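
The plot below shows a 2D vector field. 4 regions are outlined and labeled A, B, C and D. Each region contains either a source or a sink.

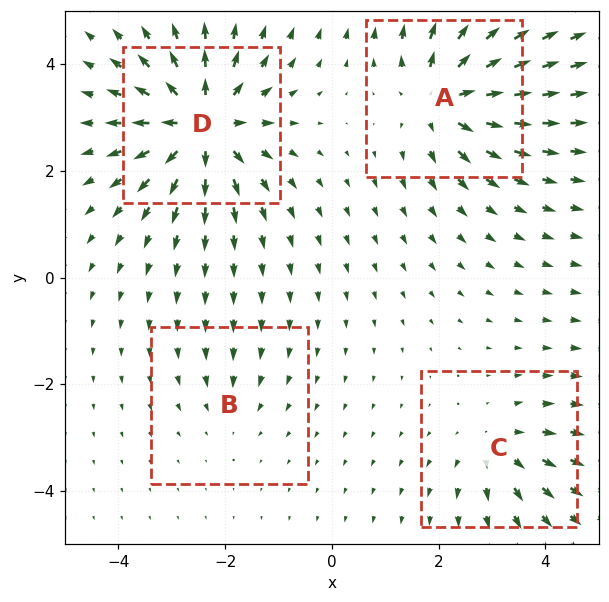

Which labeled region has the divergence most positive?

Divergence at each region's feature centre — A: about +6, B: about -2, C: about +4, D: about +8. Region D is most positive.

D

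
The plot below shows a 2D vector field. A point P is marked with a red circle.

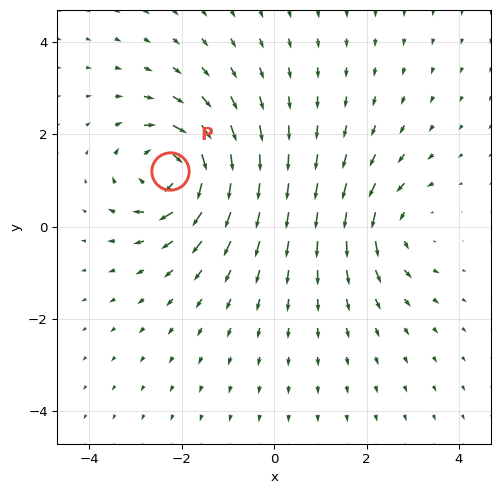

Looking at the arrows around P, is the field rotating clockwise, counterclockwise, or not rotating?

Near P at (-2.3, 1.2) the arrows circulate clockwise. The curl (z-component) there is about -6; negative curl means clockwise rotation.

clockwise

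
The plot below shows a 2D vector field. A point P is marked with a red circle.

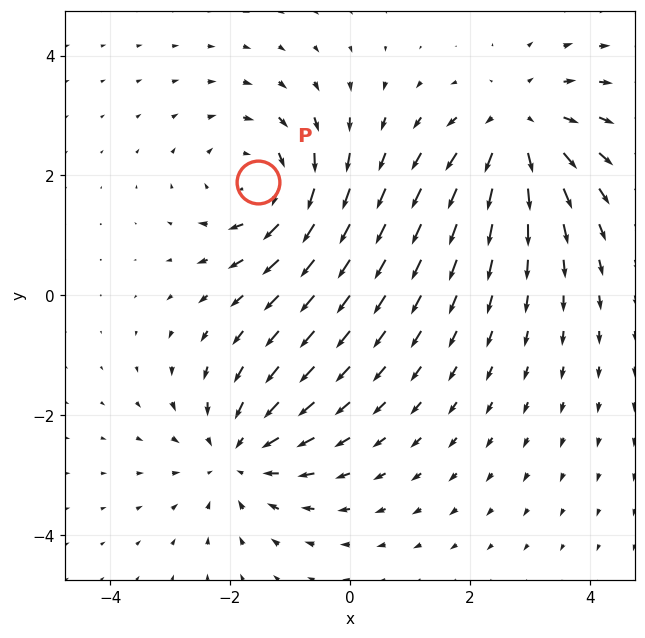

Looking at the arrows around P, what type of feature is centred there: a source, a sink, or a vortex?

At P (-1.5, 1.9) the arrows circulate clockwise. Divergence ≈0, curl about -4 — near-zero divergence with nonzero curl is a vortex.

vortex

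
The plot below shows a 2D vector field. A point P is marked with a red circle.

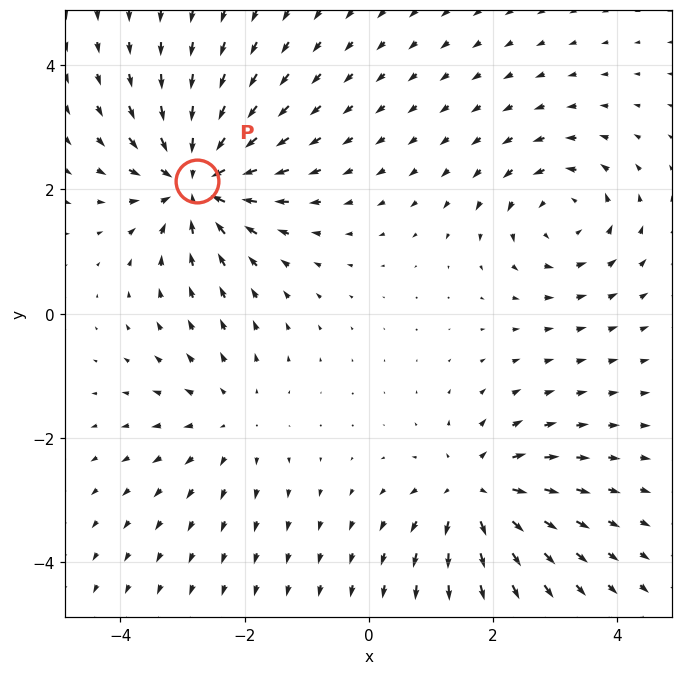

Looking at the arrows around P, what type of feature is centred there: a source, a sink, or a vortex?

At P (-2.8, 2.1) the arrows converge inward. Divergence about -7, curl ≈0 — negative divergence with near-zero curl is a sink.

sink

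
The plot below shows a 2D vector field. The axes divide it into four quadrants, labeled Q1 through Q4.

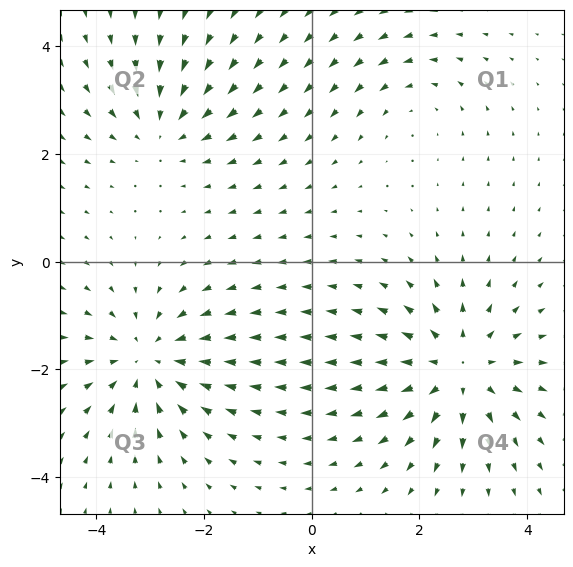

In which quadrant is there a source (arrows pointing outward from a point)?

The source sits at approximately (2.7, -2.0), which lies in quadrant Q4. The divergence there is about +5, positive as expected for a source.

Q4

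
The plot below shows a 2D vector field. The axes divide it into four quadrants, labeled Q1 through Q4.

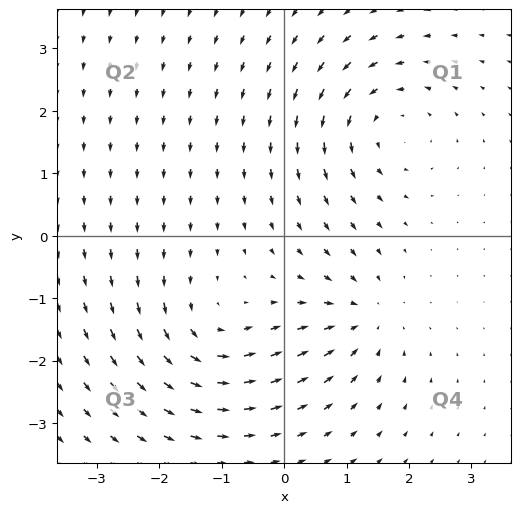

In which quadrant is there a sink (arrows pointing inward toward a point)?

Q4

The sink sits at approximately (1.3, -1.3), which lies in quadrant Q4. The divergence there is about -4, negative as expected for a sink.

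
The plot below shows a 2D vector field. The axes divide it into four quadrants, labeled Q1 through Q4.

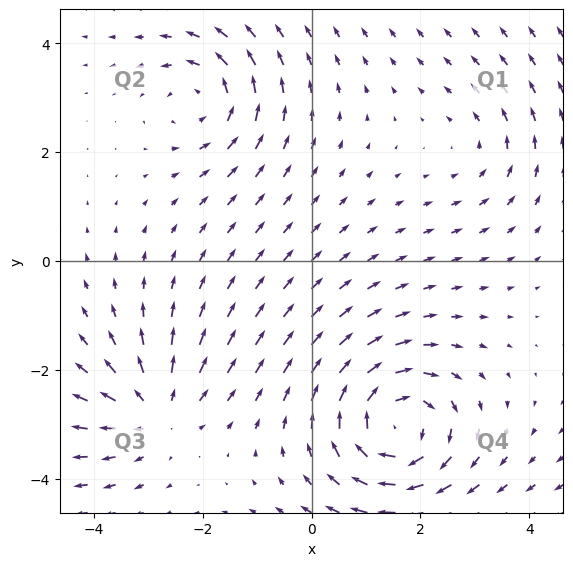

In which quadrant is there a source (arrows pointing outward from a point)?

The source sits at approximately (-2.9, -2.8), which lies in quadrant Q3. The divergence there is about +4, positive as expected for a source.

Q3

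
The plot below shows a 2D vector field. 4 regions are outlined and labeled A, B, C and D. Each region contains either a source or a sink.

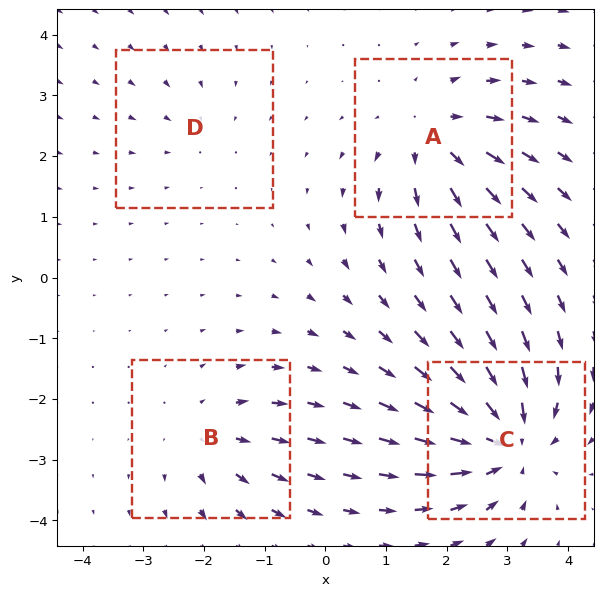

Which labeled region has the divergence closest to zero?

Divergence at each region's feature centre — A: about +5, B: about +4, C: about -7, D: about -2. Region D is closest to zero.

D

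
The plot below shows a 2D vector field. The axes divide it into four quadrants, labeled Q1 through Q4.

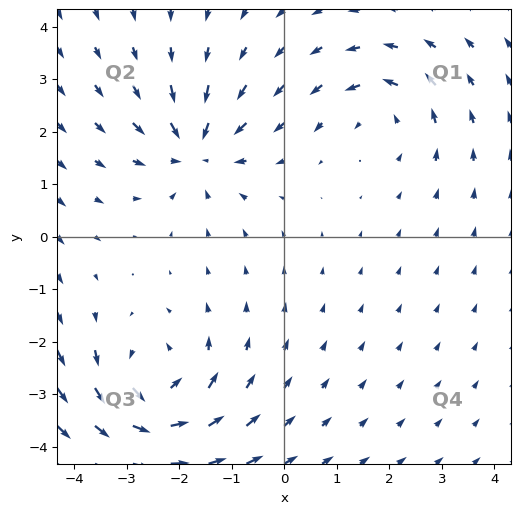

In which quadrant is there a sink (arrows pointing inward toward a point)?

Q2

The sink sits at approximately (-1.7, 1.7), which lies in quadrant Q2. The divergence there is about -4, negative as expected for a sink.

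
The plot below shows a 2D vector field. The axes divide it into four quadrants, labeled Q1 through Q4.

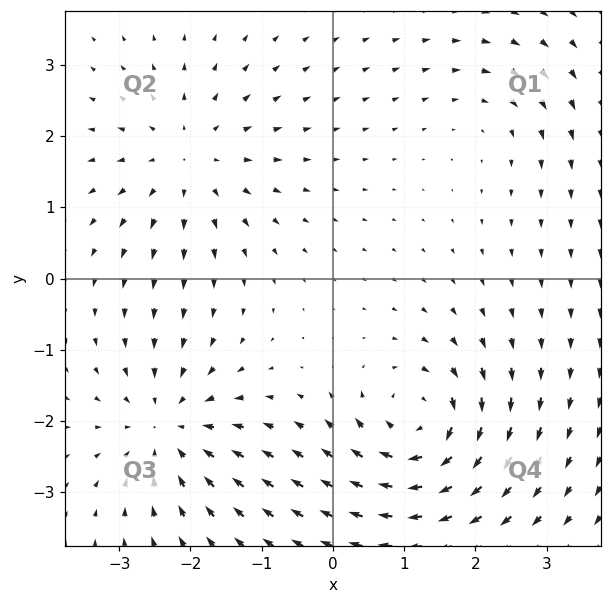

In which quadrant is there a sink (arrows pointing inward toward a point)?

Q3

The sink sits at approximately (-2.3, -2.1), which lies in quadrant Q3. The divergence there is about -5, negative as expected for a sink.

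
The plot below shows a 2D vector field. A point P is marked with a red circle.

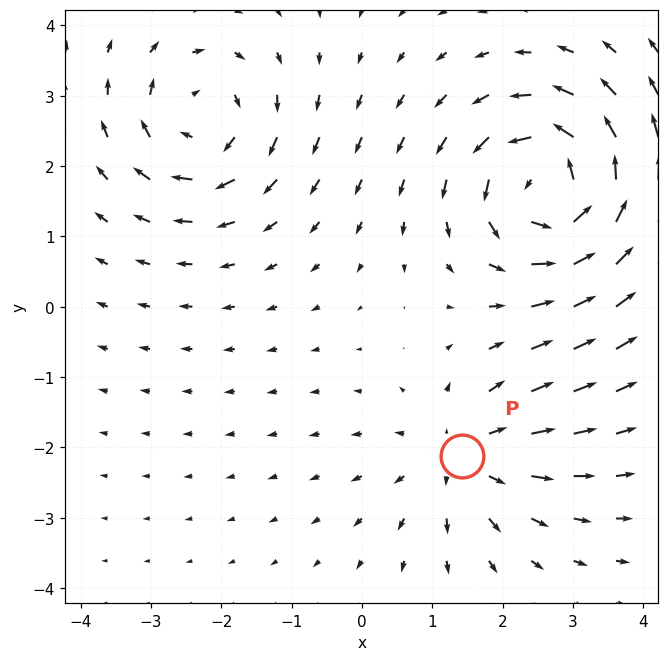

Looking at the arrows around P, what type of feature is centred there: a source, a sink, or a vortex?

At P (1.4, -2.1) the arrows spread outward. Divergence about +3, curl ≈0 — positive divergence with near-zero curl is a source.

source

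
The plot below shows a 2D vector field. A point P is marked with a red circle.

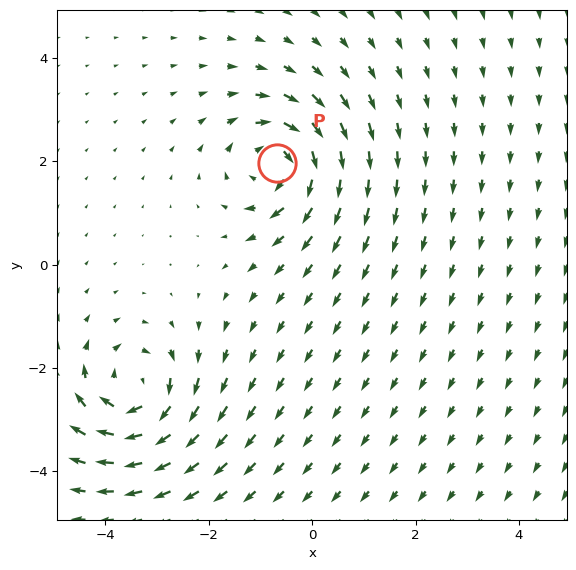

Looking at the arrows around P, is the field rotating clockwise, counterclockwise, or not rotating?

Near P at (-0.7, 2.0) the arrows circulate clockwise. The curl (z-component) there is about -7; negative curl means clockwise rotation.

clockwise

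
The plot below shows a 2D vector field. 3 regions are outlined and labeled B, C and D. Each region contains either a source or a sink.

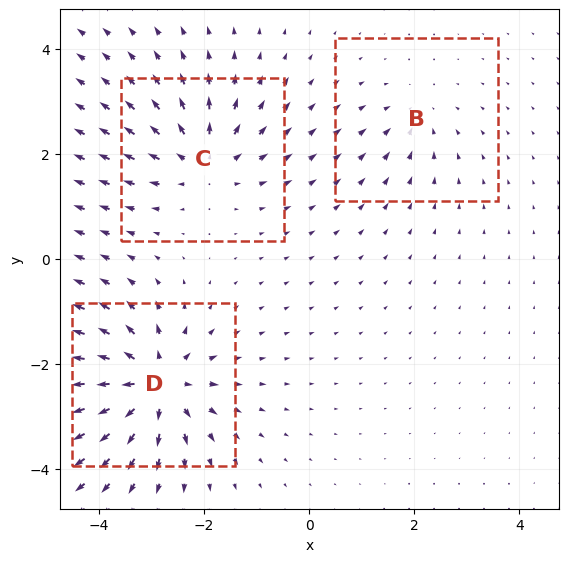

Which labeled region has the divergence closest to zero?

Divergence at each region's feature centre — B: about -2, C: about +4, D: about +6. Region B is closest to zero.

B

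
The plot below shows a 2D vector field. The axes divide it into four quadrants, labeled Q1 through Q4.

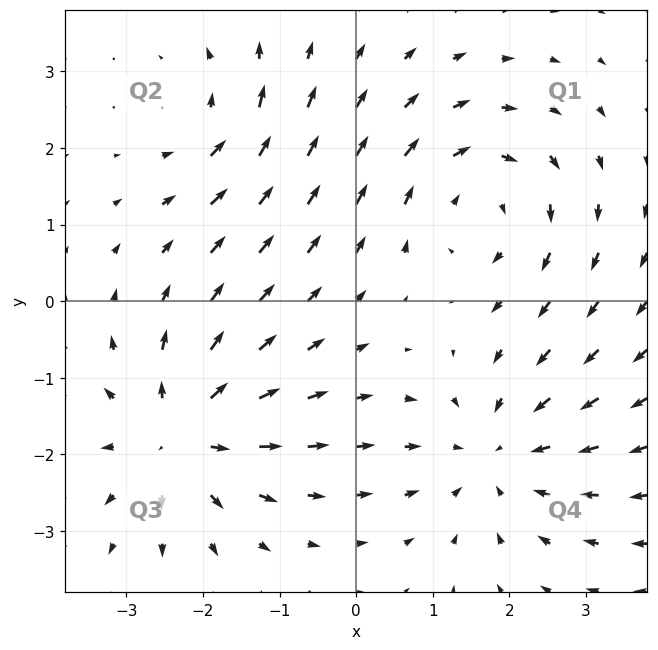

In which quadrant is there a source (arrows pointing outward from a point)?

The source sits at approximately (-2.3, -1.7), which lies in quadrant Q3. The divergence there is about +6, positive as expected for a source.

Q3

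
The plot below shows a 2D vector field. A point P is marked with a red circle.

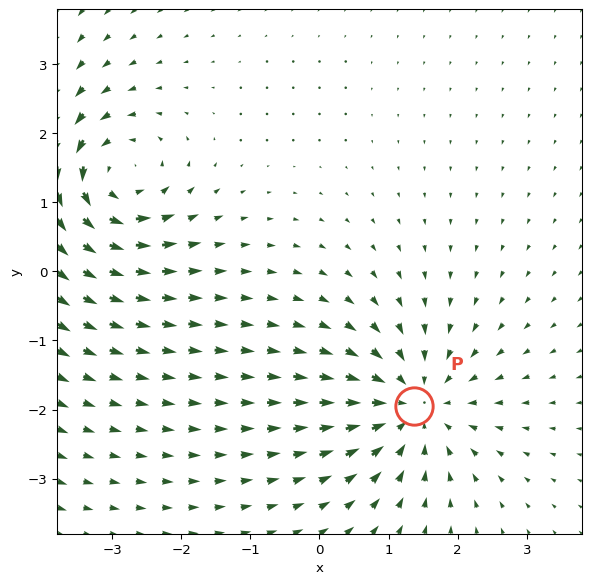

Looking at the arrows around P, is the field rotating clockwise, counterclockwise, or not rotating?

not rotating

Near P at (1.4, -1.9) the arrows show no circulation. The curl there is ≈0.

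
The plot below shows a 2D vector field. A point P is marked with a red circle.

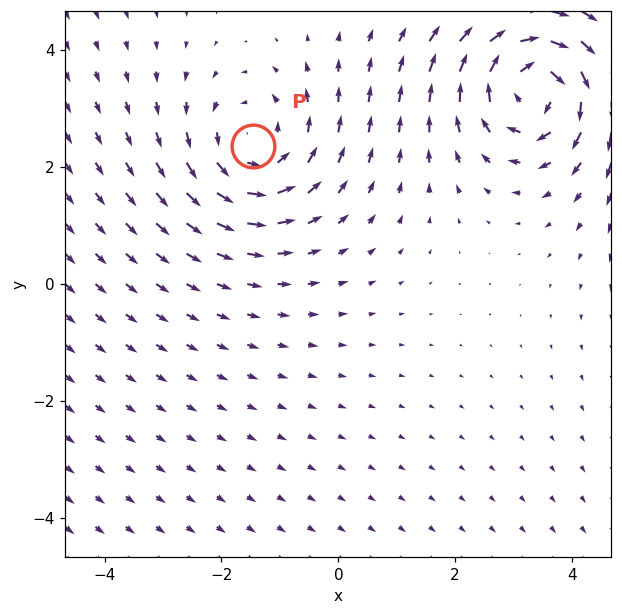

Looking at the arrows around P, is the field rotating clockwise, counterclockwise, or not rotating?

counterclockwise

Near P at (-1.5, 2.4) the arrows circulate counterclockwise. The curl (z-component) there is about +3; positive curl means counterclockwise rotation.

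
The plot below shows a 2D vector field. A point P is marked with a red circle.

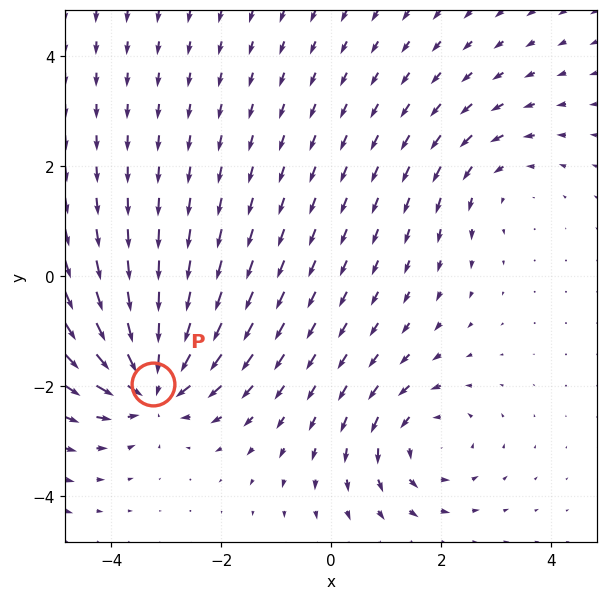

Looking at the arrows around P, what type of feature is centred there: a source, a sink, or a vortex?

sink

At P (-3.2, -2.0) the arrows converge inward. Divergence about -6, curl ≈0 — negative divergence with near-zero curl is a sink.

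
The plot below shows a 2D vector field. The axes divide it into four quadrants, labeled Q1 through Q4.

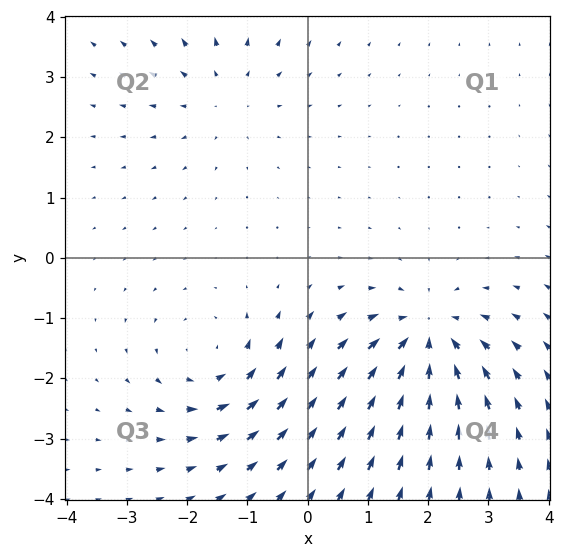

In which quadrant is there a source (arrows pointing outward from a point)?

The source sits at approximately (-1.4, 2.7), which lies in quadrant Q2. The divergence there is about +2, positive as expected for a source.

Q2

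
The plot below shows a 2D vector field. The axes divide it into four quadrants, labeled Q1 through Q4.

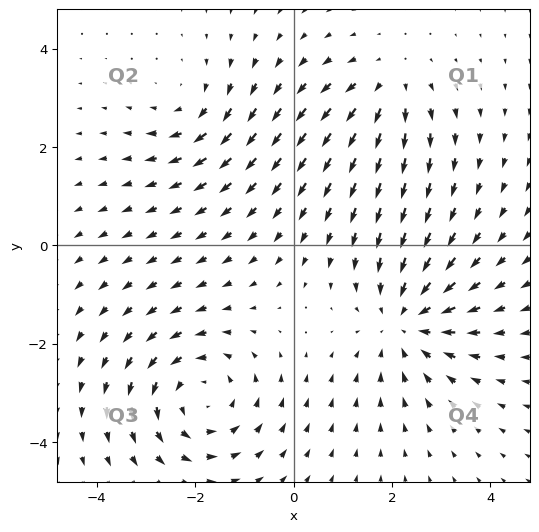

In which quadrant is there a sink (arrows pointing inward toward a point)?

The sink sits at approximately (2.3, -1.5), which lies in quadrant Q4. The divergence there is about -3, negative as expected for a sink.

Q4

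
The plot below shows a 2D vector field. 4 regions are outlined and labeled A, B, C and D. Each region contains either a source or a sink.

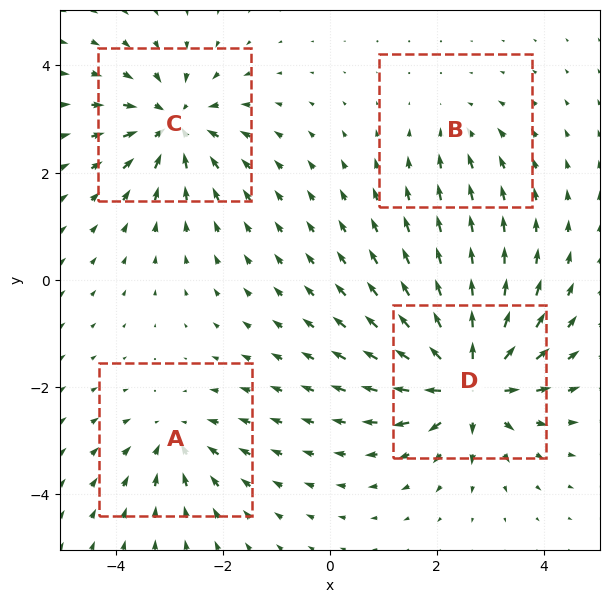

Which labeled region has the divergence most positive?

Divergence at each region's feature centre — A: about -4, B: about -3, C: about -6, D: about +8. Region D is most positive.

D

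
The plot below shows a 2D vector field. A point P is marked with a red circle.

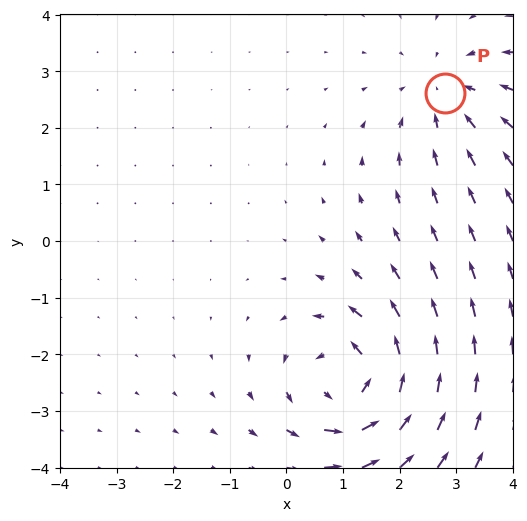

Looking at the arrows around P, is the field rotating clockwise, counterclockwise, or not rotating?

Near P at (2.8, 2.6) the arrows show no circulation. The curl there is ≈0.

not rotating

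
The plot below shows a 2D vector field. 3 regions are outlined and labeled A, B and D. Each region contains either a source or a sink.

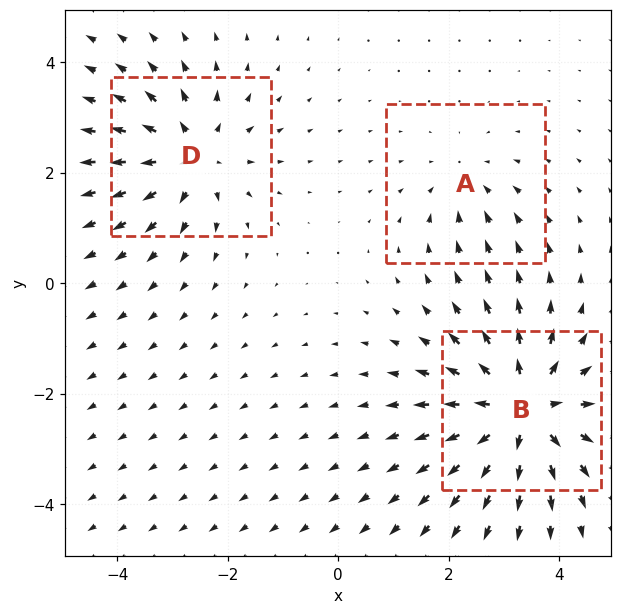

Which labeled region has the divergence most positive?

B

Divergence at each region's feature centre — A: about -2, B: about +5, D: about +4. Region B is most positive.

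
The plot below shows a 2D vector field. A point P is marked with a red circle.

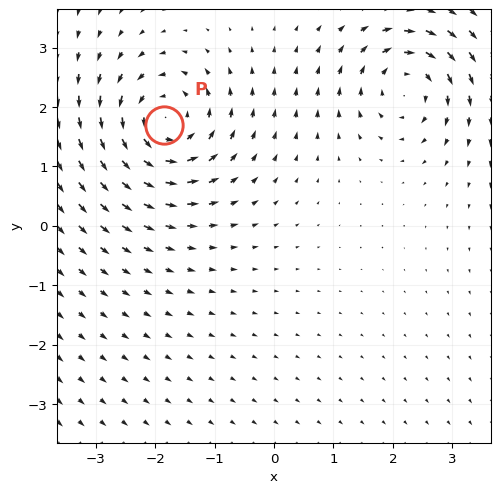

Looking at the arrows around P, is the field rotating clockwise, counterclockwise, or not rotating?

counterclockwise

Near P at (-1.9, 1.7) the arrows circulate counterclockwise. The curl (z-component) there is about +4; positive curl means counterclockwise rotation.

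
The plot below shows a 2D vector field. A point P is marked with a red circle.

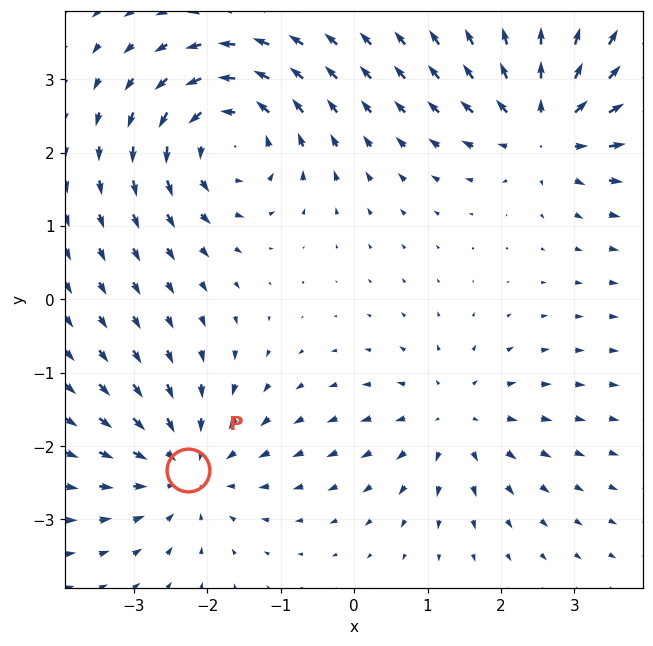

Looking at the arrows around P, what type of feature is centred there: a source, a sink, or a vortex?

sink

At P (-2.3, -2.3) the arrows converge inward. Divergence about -4, curl ≈0 — negative divergence with near-zero curl is a sink.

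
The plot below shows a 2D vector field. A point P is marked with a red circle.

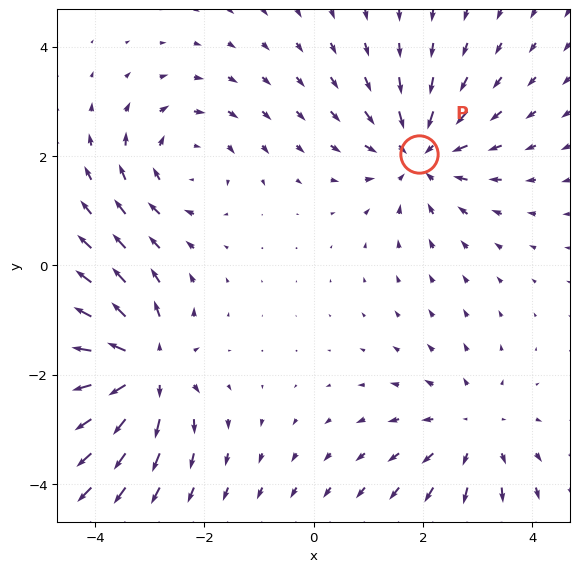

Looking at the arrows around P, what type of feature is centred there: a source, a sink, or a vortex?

sink

At P (1.9, 2.0) the arrows converge inward. Divergence about -5, curl ≈0 — negative divergence with near-zero curl is a sink.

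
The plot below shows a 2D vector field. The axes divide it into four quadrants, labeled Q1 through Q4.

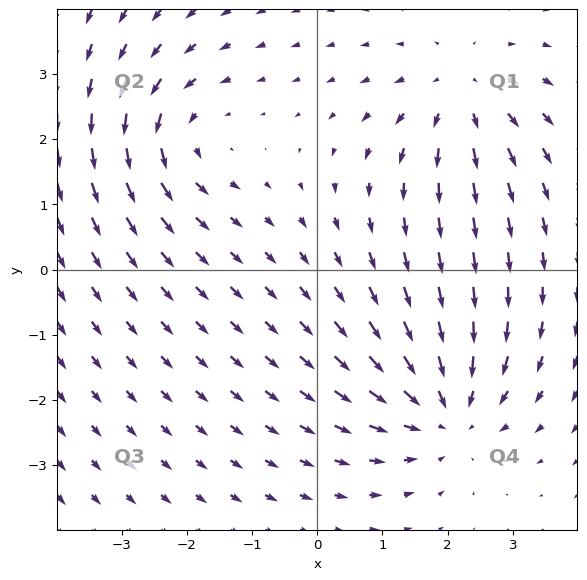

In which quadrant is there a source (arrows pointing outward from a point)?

Q1

The source sits at approximately (2.2, 2.7), which lies in quadrant Q1. The divergence there is about +4, positive as expected for a source.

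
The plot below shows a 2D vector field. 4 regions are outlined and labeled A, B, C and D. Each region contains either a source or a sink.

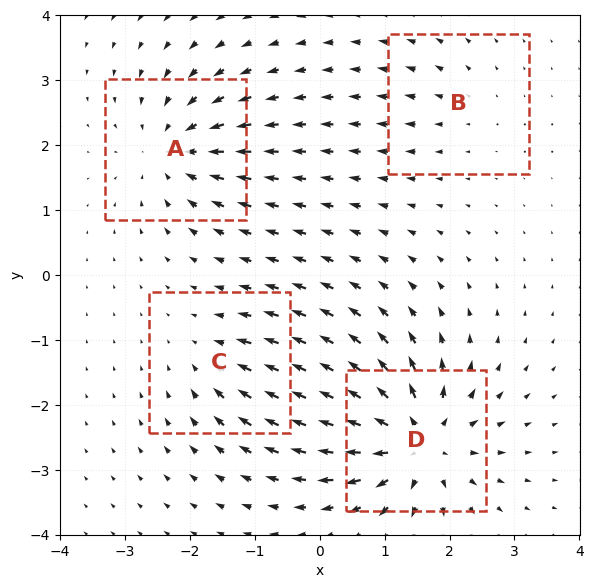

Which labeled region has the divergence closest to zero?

B

Divergence at each region's feature centre — A: about -6, B: about +2, C: about -4, D: about +9. Region B is closest to zero.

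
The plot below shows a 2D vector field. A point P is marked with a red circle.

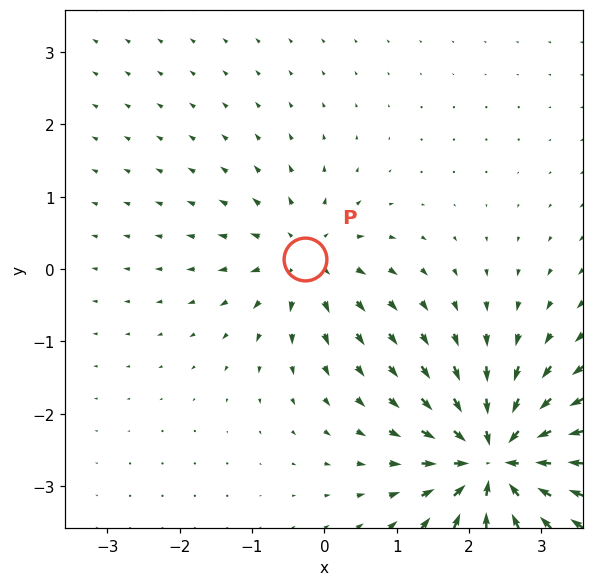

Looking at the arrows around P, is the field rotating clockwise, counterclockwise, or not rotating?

not rotating

Near P at (-0.3, 0.1) the arrows show no circulation. The curl there is ≈0.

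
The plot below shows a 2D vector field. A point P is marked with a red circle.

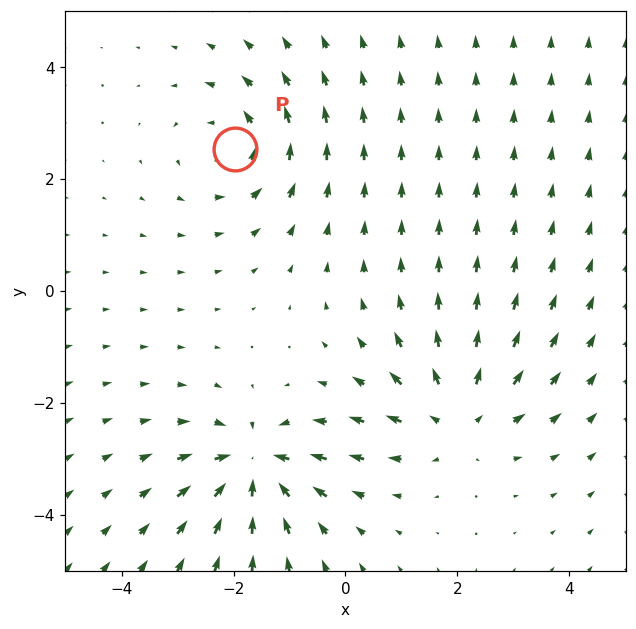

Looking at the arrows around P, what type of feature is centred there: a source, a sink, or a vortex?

vortex

At P (-2.0, 2.5) the arrows circulate counterclockwise. Divergence ≈0, curl about +3 — near-zero divergence with nonzero curl is a vortex.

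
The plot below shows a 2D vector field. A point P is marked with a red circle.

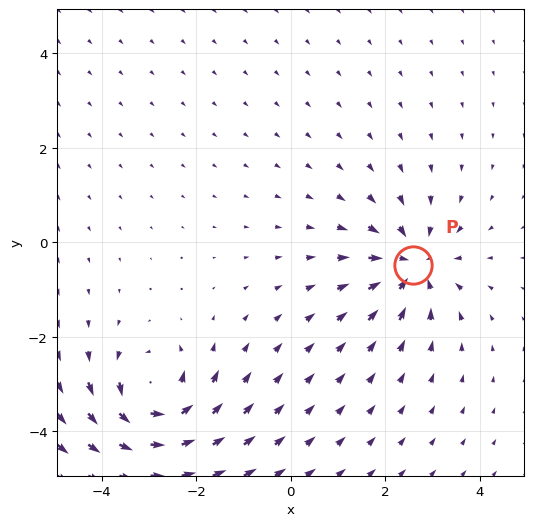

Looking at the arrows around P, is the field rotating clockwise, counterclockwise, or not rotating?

Near P at (2.6, -0.5) the arrows show no circulation. The curl there is ≈0.

not rotating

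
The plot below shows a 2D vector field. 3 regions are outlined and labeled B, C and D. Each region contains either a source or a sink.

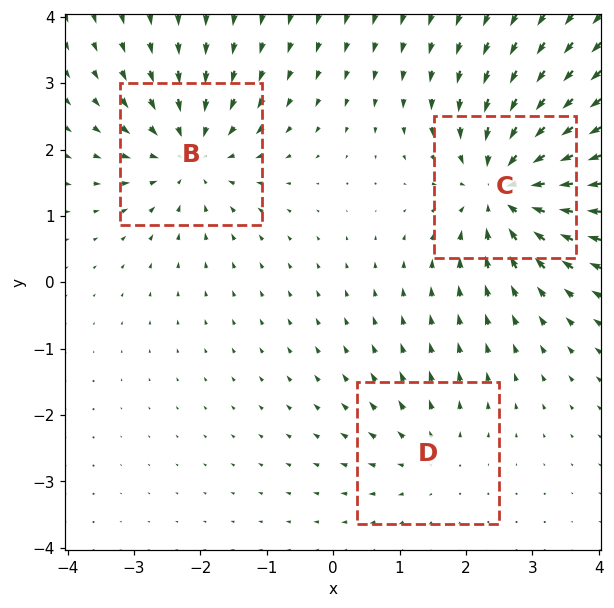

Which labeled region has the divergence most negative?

Divergence at each region's feature centre — B: about -4, C: about -5, D: about +2. Region C is most negative.

C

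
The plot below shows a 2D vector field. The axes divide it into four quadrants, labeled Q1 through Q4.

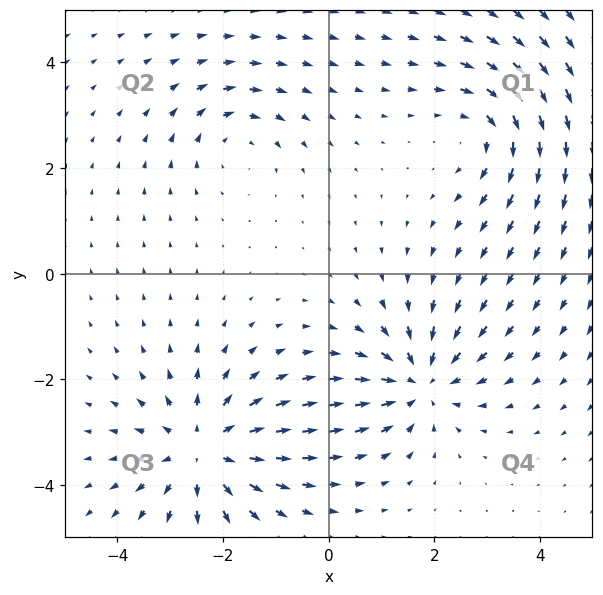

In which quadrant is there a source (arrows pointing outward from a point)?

The source sits at approximately (-2.4, -3.3), which lies in quadrant Q3. The divergence there is about +5, positive as expected for a source.

Q3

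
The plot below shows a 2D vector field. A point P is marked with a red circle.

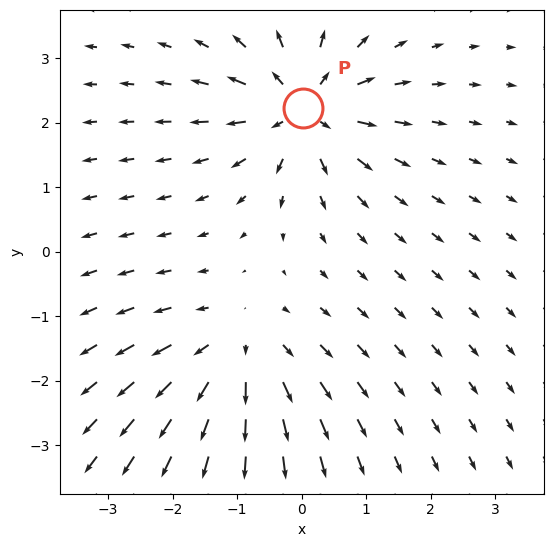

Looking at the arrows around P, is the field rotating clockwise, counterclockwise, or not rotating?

not rotating

Near P at (0.0, 2.2) the arrows show no circulation. The curl there is ≈0.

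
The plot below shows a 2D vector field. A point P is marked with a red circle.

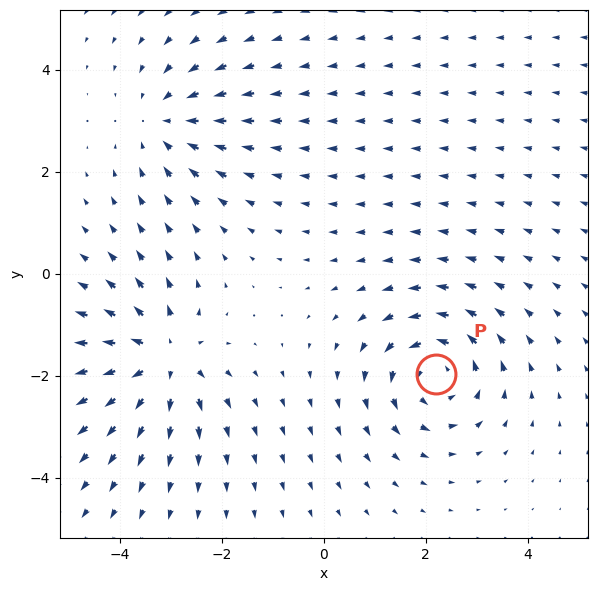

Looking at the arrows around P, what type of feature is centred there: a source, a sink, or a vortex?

vortex

At P (2.2, -2.0) the arrows circulate counterclockwise. Divergence ≈0, curl about +5 — near-zero divergence with nonzero curl is a vortex.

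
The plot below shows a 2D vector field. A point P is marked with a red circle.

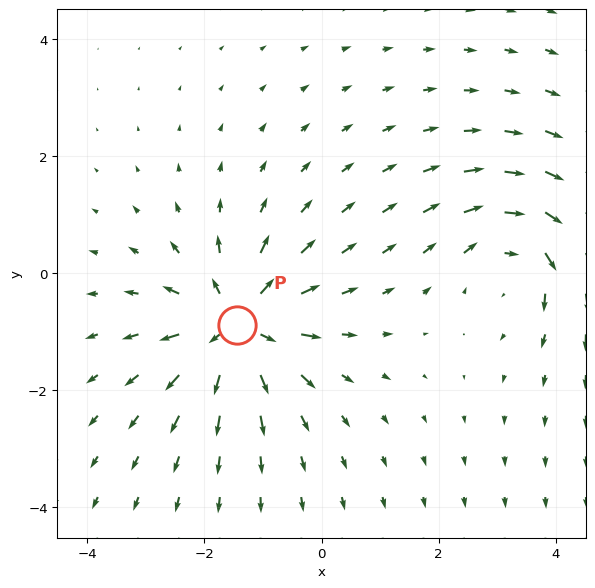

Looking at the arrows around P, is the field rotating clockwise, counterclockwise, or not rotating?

Near P at (-1.4, -0.9) the arrows show no circulation. The curl there is ≈0.

not rotating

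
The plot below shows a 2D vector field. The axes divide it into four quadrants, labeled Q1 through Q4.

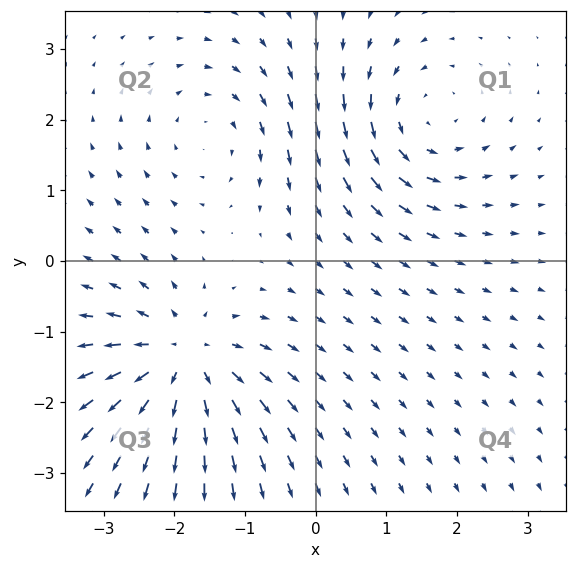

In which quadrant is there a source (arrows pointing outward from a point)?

The source sits at approximately (-1.9, -1.4), which lies in quadrant Q3. The divergence there is about +6, positive as expected for a source.

Q3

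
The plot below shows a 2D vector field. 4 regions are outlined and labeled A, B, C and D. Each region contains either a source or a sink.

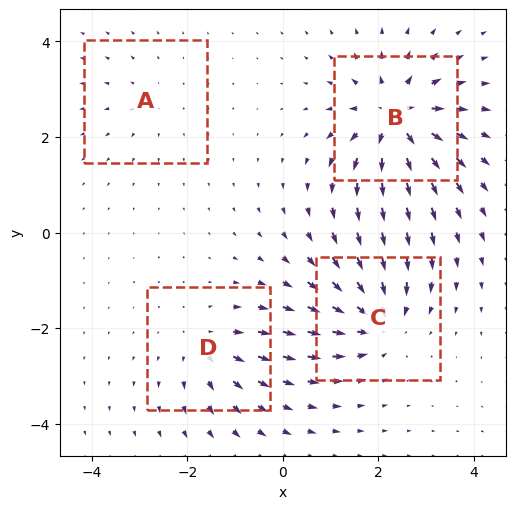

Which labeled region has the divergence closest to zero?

Divergence at each region's feature centre — A: about +2, B: about +8, C: about -6, D: about +4. Region A is closest to zero.

A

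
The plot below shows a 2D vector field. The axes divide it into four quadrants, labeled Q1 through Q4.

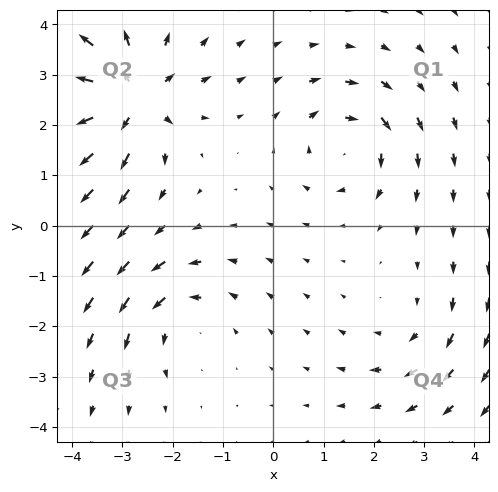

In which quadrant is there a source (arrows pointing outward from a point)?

Q2

The source sits at approximately (-2.8, 2.5), which lies in quadrant Q2. The divergence there is about +6, positive as expected for a source.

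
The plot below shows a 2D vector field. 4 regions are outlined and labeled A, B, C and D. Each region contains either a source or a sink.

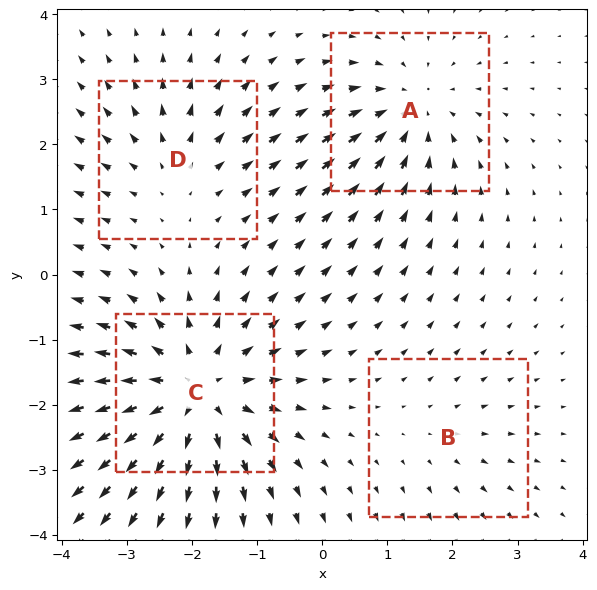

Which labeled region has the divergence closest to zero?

Divergence at each region's feature centre — A: about -4, B: about +2, C: about +7, D: about +3. Region B is closest to zero.

B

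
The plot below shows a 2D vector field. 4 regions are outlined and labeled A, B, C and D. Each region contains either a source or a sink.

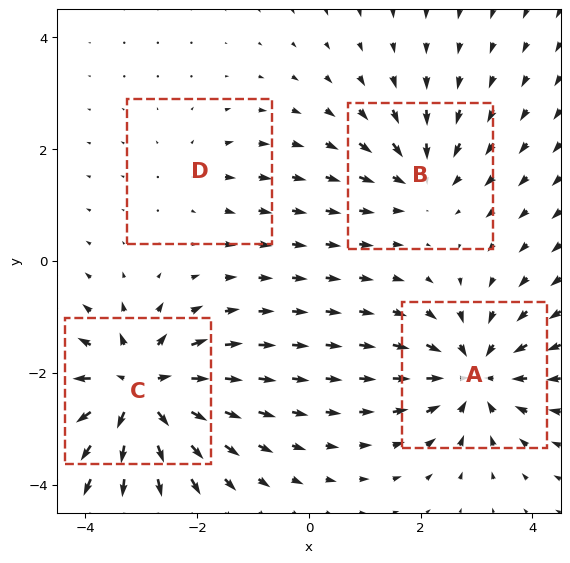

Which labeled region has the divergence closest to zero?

D

Divergence at each region's feature centre — A: about -6, B: about -4, C: about +7, D: about +2. Region D is closest to zero.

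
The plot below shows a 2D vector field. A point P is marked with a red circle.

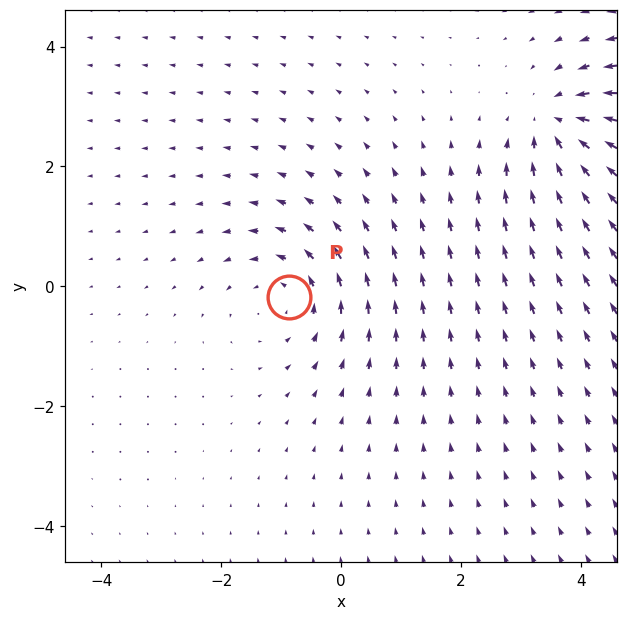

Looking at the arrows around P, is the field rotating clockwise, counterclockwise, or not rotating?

Near P at (-0.9, -0.2) the arrows circulate counterclockwise. The curl (z-component) there is about +3; positive curl means counterclockwise rotation.

counterclockwise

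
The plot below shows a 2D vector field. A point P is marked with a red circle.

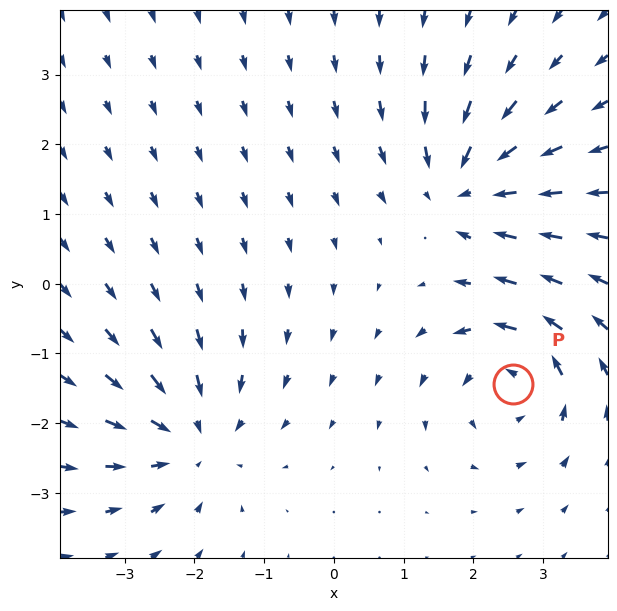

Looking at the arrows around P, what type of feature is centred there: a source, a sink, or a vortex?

At P (2.6, -1.4) the arrows circulate counterclockwise. Divergence ≈0, curl about +5 — near-zero divergence with nonzero curl is a vortex.

vortex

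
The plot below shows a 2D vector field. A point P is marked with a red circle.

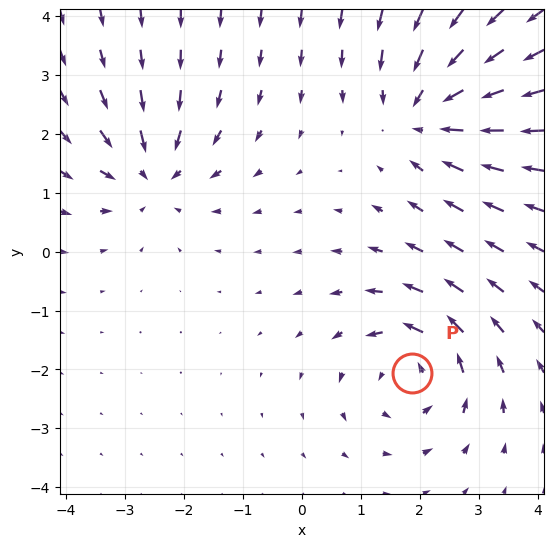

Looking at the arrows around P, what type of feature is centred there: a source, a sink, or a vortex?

At P (1.9, -2.1) the arrows circulate counterclockwise. Divergence ≈0, curl about +4 — near-zero divergence with nonzero curl is a vortex.

vortex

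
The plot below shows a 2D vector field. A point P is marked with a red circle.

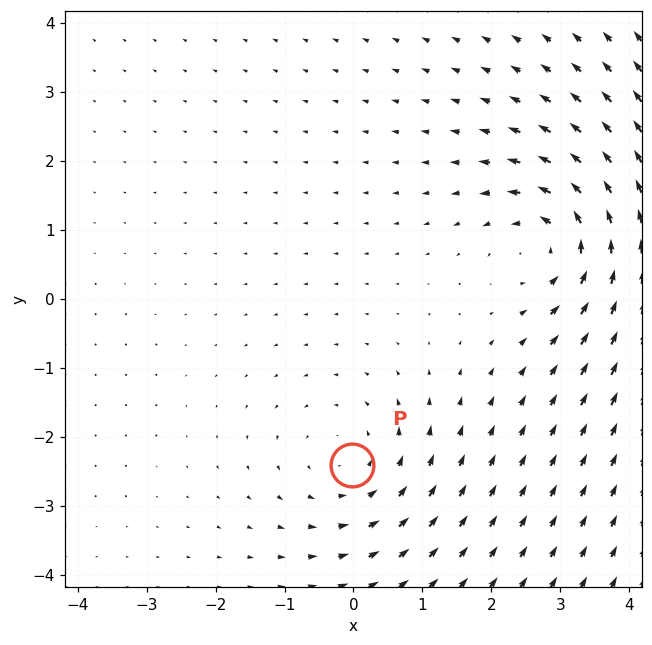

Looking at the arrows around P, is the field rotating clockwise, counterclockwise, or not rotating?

Near P at (-0.0, -2.4) the arrows circulate counterclockwise. The curl (z-component) there is about +3; positive curl means counterclockwise rotation.

counterclockwise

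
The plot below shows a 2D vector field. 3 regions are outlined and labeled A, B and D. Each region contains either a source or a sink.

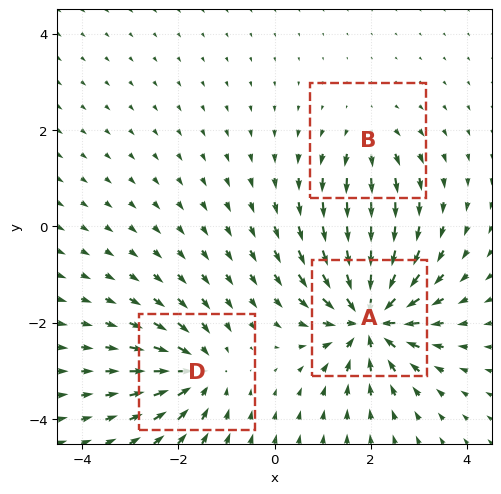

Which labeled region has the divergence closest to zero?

Divergence at each region's feature centre — A: about -6, B: about +2, D: about -4. Region B is closest to zero.

B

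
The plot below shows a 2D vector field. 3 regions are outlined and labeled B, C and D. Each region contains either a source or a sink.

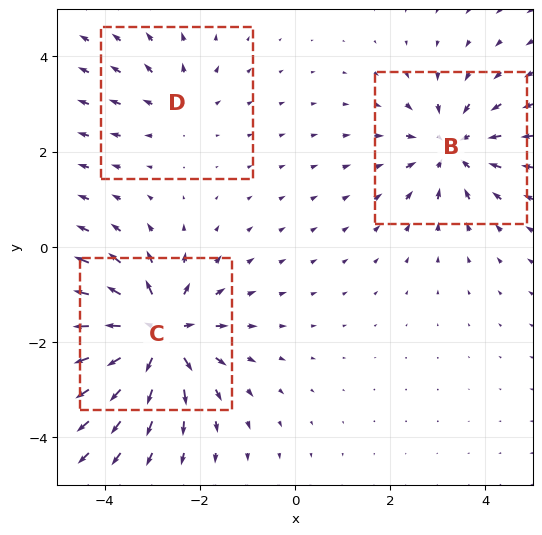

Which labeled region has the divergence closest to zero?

Divergence at each region's feature centre — B: about -4, C: about +6, D: about +2. Region D is closest to zero.

D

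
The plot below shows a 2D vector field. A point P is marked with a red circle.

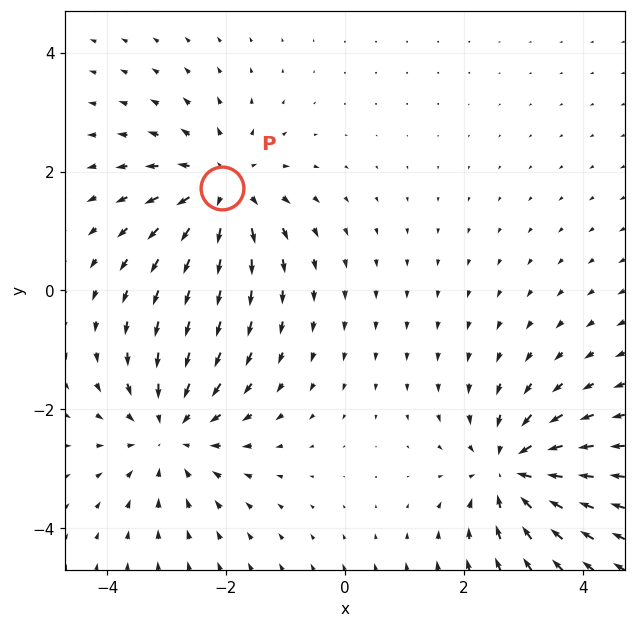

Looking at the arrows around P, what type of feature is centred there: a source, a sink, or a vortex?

At P (-2.1, 1.7) the arrows spread outward. Divergence about +4, curl ≈0 — positive divergence with near-zero curl is a source.

source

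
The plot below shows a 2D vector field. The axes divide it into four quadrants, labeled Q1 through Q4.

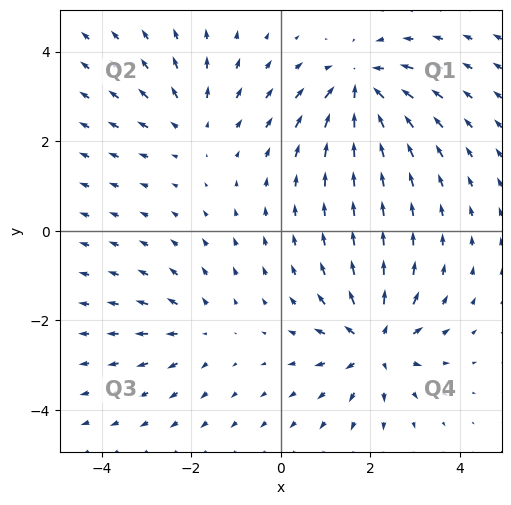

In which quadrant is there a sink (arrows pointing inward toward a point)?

The sink sits at approximately (1.8, 3.2), which lies in quadrant Q1. The divergence there is about -6, negative as expected for a sink.

Q1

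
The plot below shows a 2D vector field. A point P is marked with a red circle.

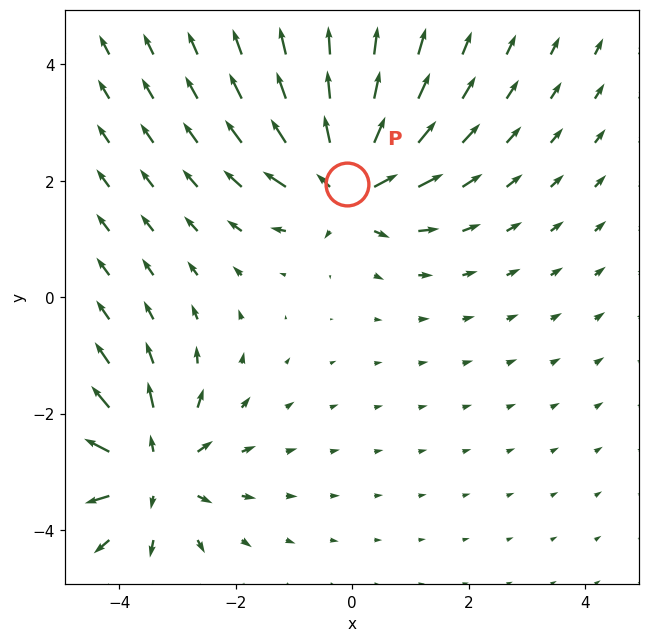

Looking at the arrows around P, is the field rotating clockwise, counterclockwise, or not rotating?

not rotating

Near P at (-0.1, 1.9) the arrows show no circulation. The curl there is ≈0.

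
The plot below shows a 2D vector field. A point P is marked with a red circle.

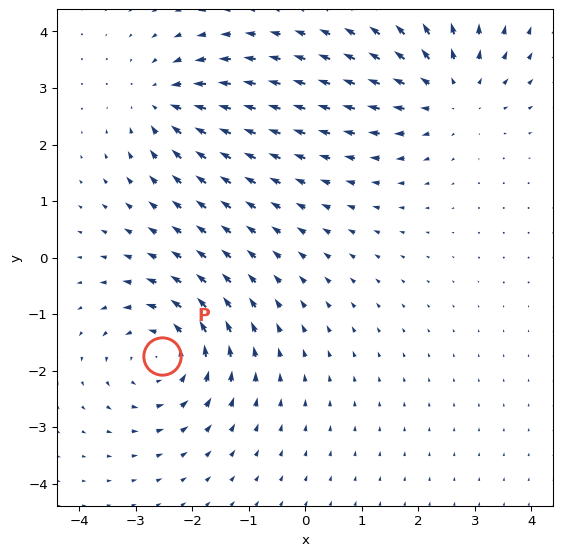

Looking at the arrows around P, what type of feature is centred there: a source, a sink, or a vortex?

vortex

At P (-2.5, -1.7) the arrows circulate counterclockwise. Divergence ≈0, curl about +4 — near-zero divergence with nonzero curl is a vortex.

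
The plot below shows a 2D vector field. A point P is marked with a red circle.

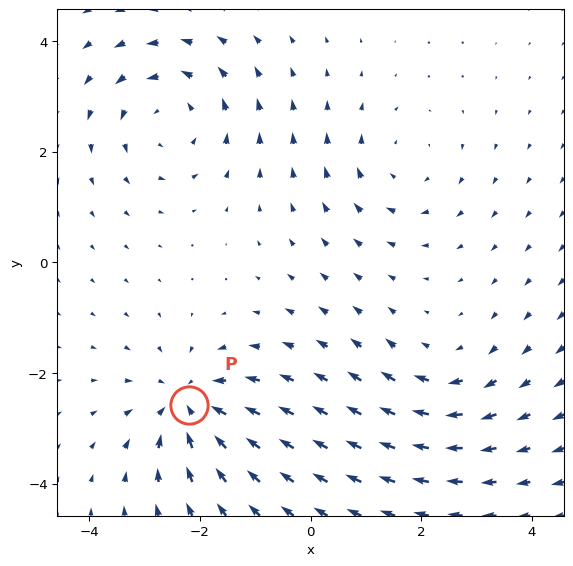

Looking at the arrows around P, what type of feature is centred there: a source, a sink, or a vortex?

At P (-2.2, -2.6) the arrows converge inward. Divergence about -4, curl ≈0 — negative divergence with near-zero curl is a sink.

sink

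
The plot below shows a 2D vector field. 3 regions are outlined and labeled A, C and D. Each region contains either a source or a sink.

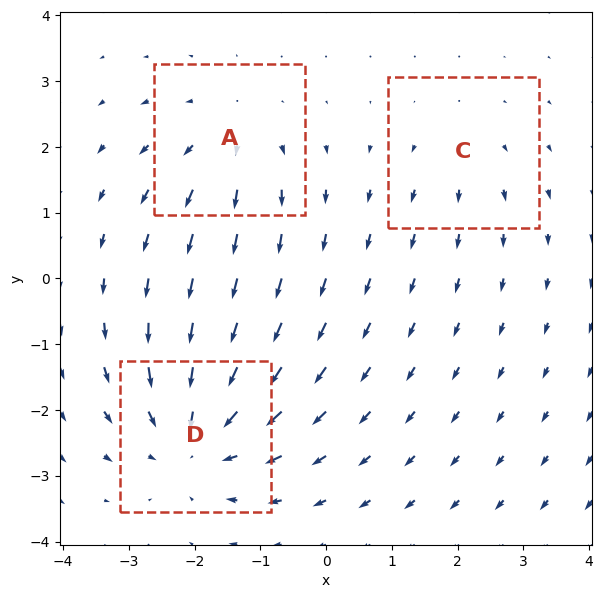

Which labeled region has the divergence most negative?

D

Divergence at each region's feature centre — A: about +3, C: about +2, D: about -4. Region D is most negative.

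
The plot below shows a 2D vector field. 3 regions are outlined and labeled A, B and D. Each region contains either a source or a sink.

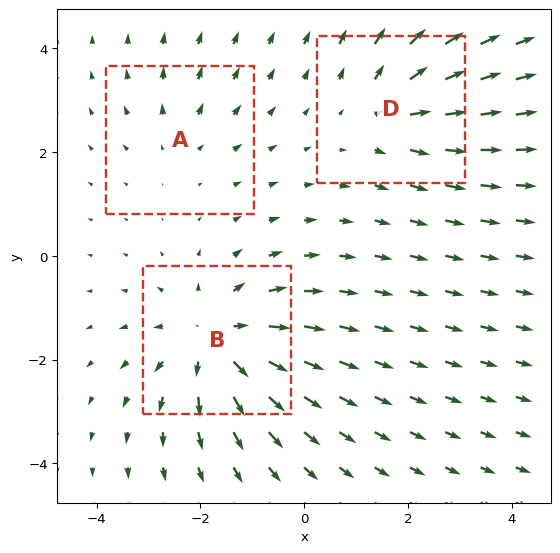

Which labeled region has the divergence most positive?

B

Divergence at each region's feature centre — A: about +2, B: about +4, D: about +3. Region B is most positive.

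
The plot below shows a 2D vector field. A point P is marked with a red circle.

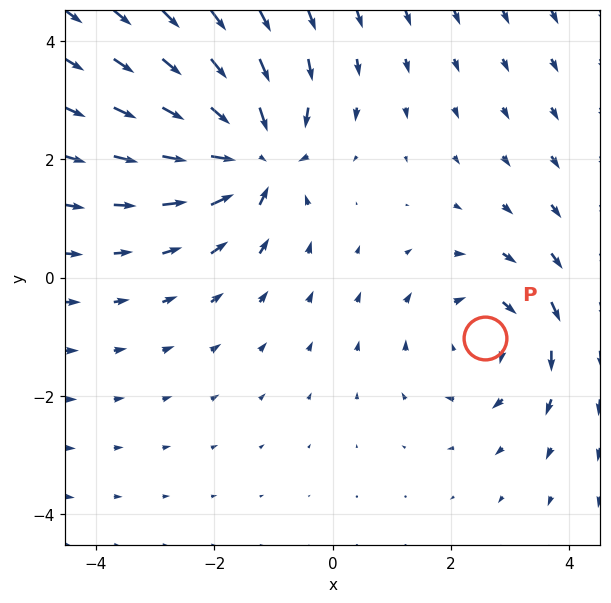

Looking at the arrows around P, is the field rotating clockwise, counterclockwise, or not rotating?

Near P at (2.6, -1.0) the arrows circulate clockwise. The curl (z-component) there is about -3; negative curl means clockwise rotation.

clockwise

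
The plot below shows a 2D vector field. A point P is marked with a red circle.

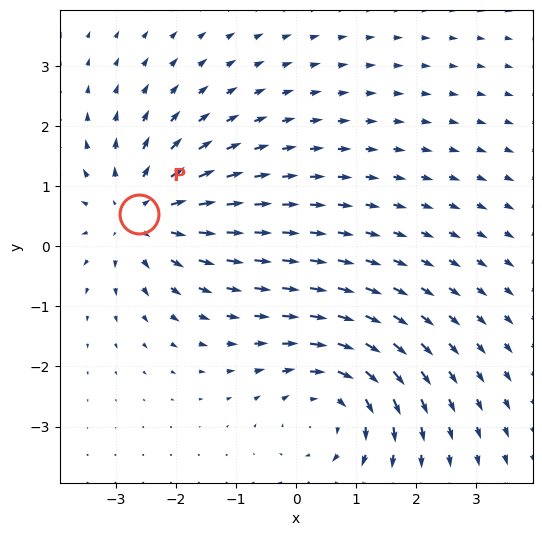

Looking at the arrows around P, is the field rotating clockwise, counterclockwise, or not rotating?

not rotating

Near P at (-2.6, 0.5) the arrows show no circulation. The curl there is ≈0.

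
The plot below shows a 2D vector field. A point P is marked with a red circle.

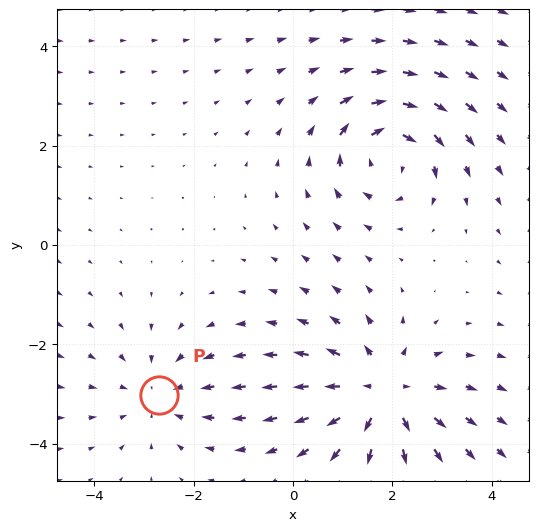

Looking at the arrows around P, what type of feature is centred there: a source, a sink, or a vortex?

sink

At P (-2.7, -3.0) the arrows converge inward. Divergence about -2, curl ≈0 — negative divergence with near-zero curl is a sink.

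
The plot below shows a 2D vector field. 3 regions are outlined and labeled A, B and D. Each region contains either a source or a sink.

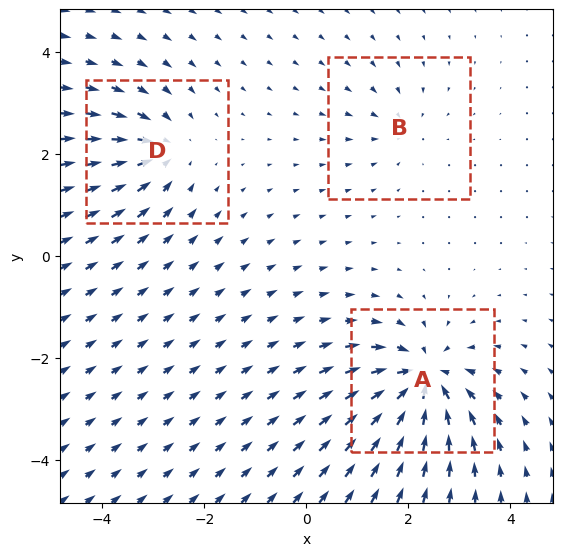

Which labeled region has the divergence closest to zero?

Divergence at each region's feature centre — A: about -7, B: about -3, D: about -4. Region B is closest to zero.

B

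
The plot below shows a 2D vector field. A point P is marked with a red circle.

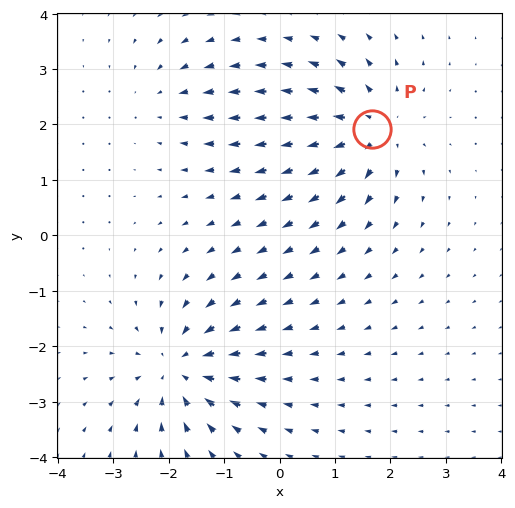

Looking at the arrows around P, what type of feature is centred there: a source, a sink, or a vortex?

source

At P (1.7, 1.9) the arrows spread outward. Divergence about +5, curl ≈0 — positive divergence with near-zero curl is a source.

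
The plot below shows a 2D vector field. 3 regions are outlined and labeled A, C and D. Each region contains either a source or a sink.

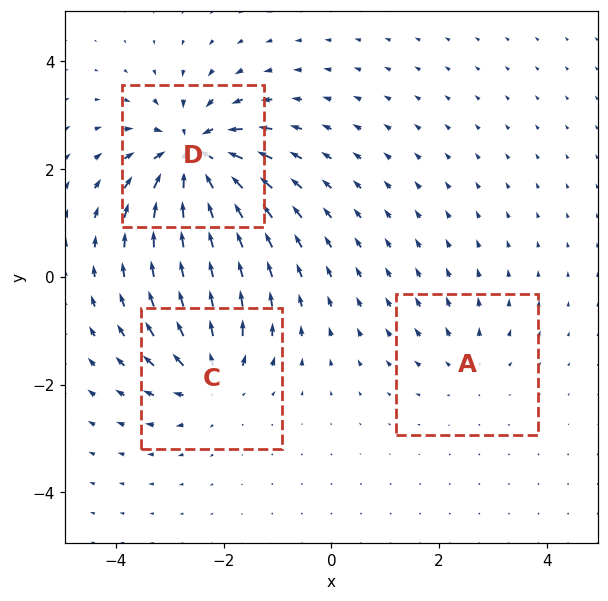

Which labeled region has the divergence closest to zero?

Divergence at each region's feature centre — A: about +2, C: about +4, D: about -7. Region A is closest to zero.

A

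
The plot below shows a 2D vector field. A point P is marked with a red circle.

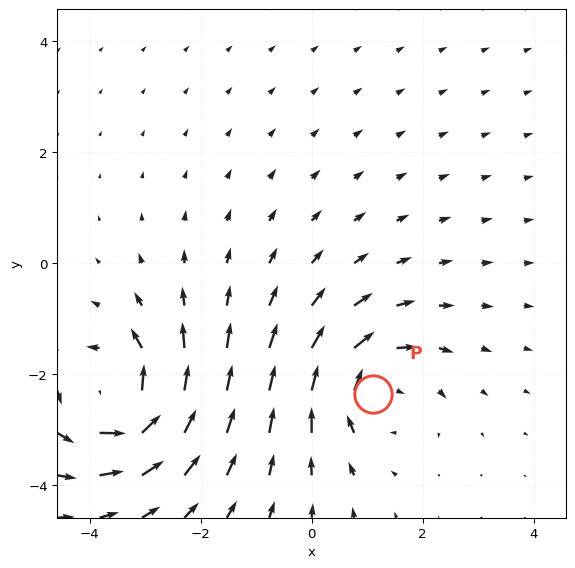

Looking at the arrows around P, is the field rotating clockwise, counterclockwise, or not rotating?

clockwise

Near P at (1.1, -2.4) the arrows circulate clockwise. The curl (z-component) there is about -4; negative curl means clockwise rotation.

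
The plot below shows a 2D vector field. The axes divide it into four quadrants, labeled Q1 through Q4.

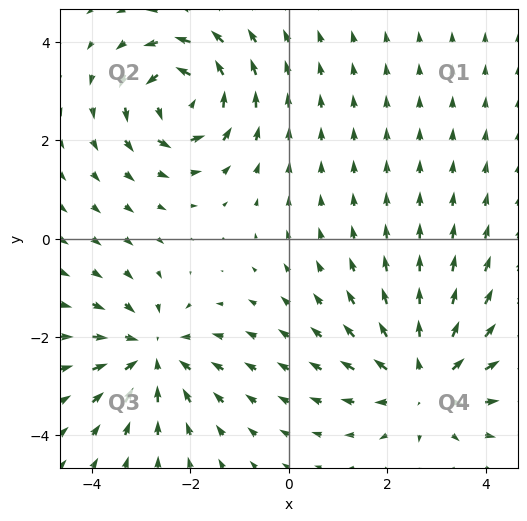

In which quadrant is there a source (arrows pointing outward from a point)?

Q4

The source sits at approximately (2.8, -2.9), which lies in quadrant Q4. The divergence there is about +4, positive as expected for a source.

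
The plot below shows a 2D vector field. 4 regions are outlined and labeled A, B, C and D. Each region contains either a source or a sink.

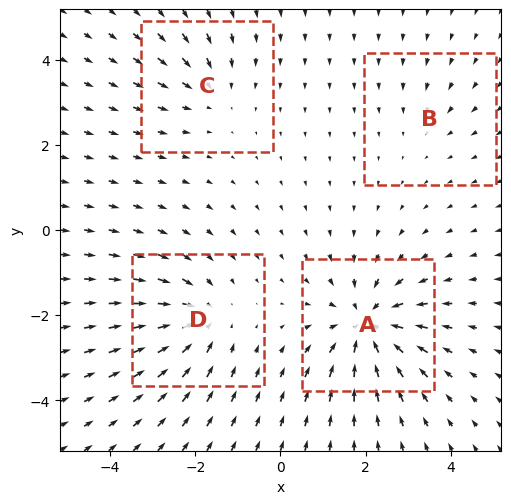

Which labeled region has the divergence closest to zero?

B

Divergence at each region's feature centre — A: about -7, B: about -2, C: about -3, D: about -5. Region B is closest to zero.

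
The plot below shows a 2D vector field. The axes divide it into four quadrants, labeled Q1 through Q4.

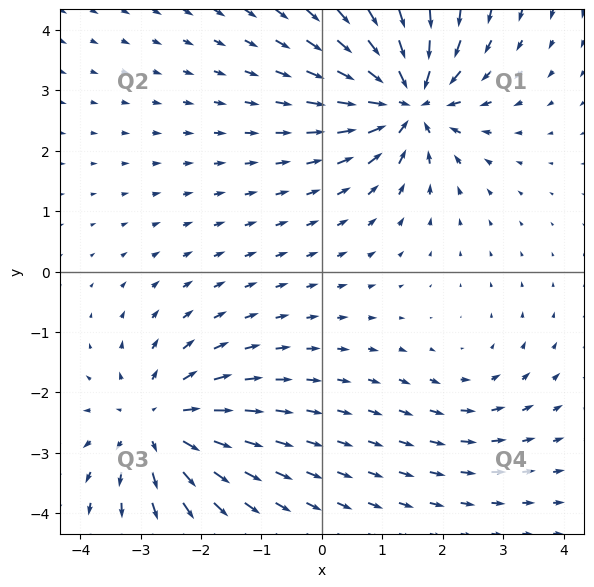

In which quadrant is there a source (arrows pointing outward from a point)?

The source sits at approximately (-2.7, -2.5), which lies in quadrant Q3. The divergence there is about +5, positive as expected for a source.

Q3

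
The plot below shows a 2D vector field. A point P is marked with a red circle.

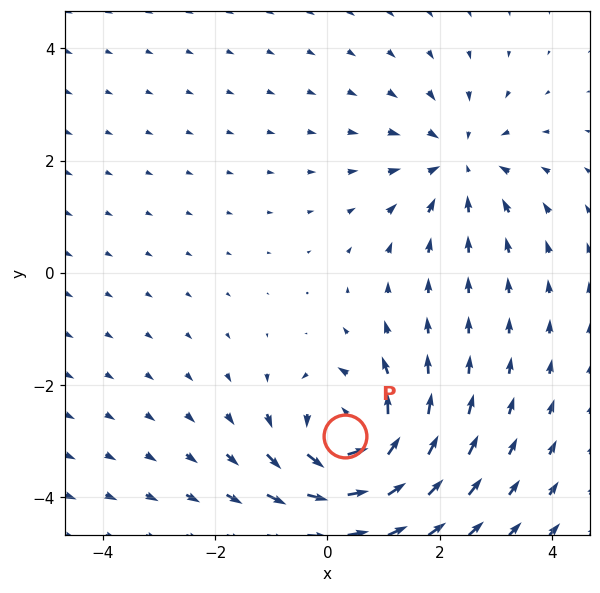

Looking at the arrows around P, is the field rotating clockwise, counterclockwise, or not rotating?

Near P at (0.3, -2.9) the arrows circulate counterclockwise. The curl (z-component) there is about +6; positive curl means counterclockwise rotation.

counterclockwise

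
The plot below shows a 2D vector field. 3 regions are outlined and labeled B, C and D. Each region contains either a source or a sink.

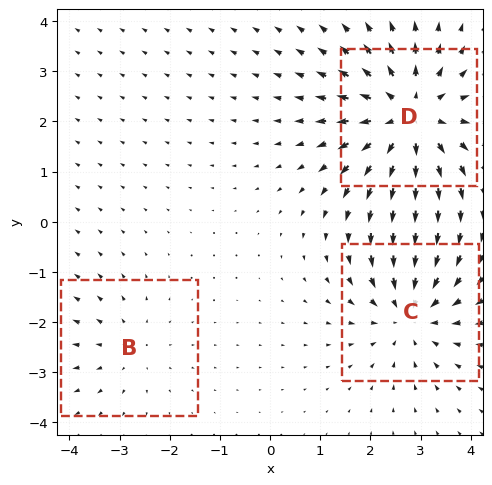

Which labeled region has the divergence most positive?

D

Divergence at each region's feature centre — B: about +2, C: about -3, D: about +4. Region D is most positive.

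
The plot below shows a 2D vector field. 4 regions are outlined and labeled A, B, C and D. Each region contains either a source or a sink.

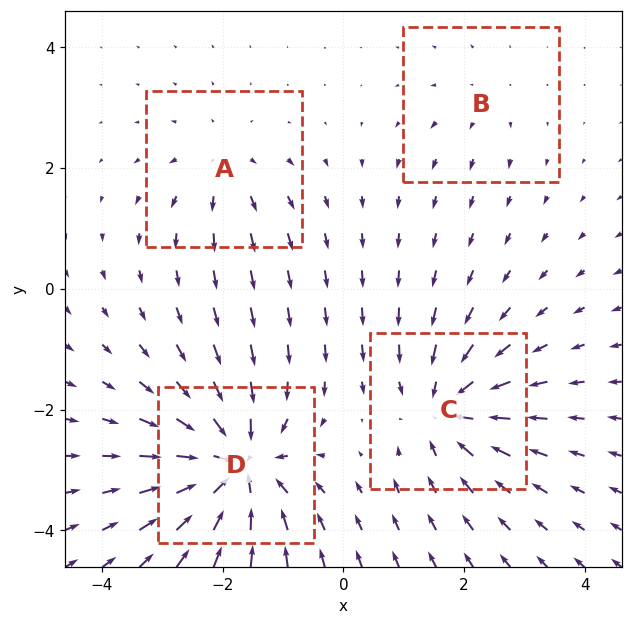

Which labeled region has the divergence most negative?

Divergence at each region's feature centre — A: about +3, B: about +2, C: about -6, D: about -8. Region D is most negative.

D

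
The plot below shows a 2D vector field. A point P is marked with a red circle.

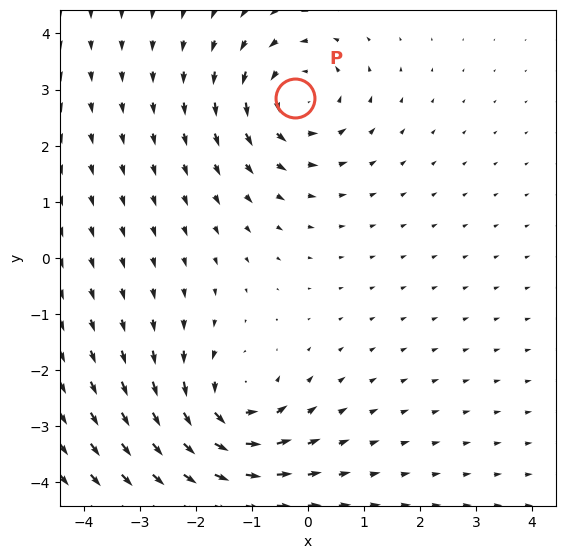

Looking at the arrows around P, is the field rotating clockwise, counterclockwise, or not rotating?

counterclockwise

Near P at (-0.2, 2.8) the arrows circulate counterclockwise. The curl (z-component) there is about +4; positive curl means counterclockwise rotation.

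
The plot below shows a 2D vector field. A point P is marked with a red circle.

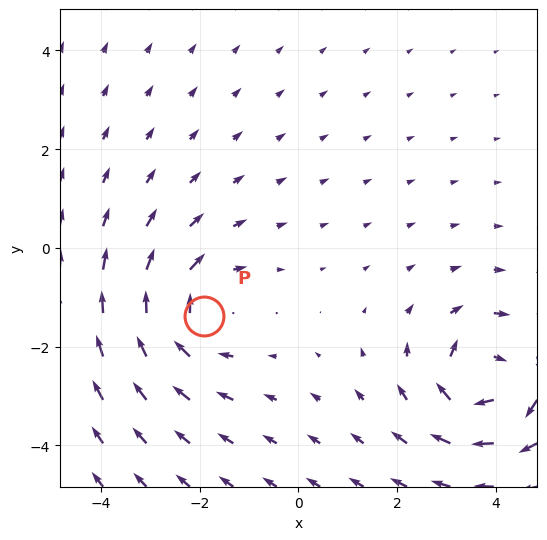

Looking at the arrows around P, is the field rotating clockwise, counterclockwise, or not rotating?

Near P at (-1.9, -1.4) the arrows circulate clockwise. The curl (z-component) there is about -4; negative curl means clockwise rotation.

clockwise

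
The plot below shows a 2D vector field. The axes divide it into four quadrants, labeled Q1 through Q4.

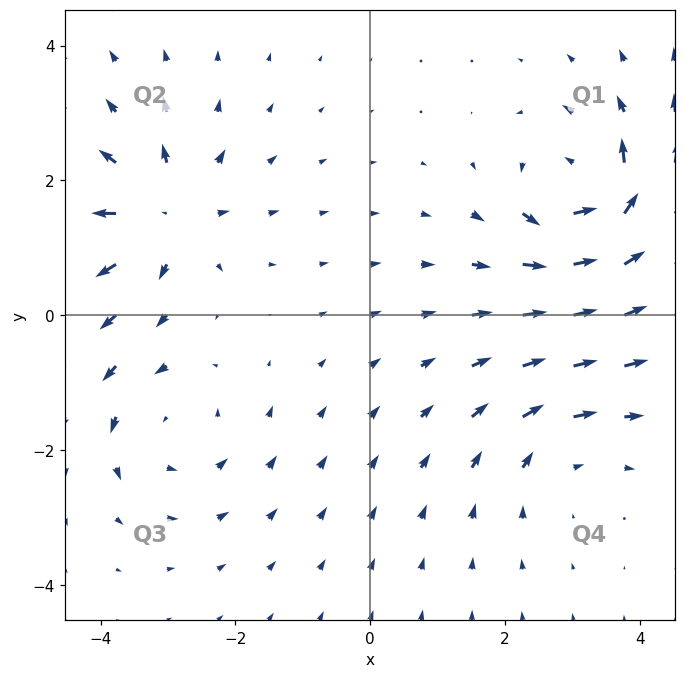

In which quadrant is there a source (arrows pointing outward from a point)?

Q2

The source sits at approximately (-3.0, 1.5), which lies in quadrant Q2. The divergence there is about +5, positive as expected for a source.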